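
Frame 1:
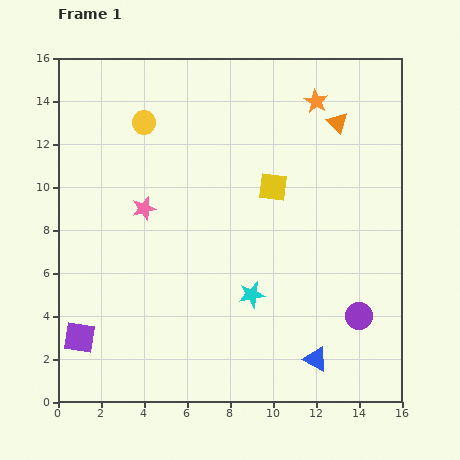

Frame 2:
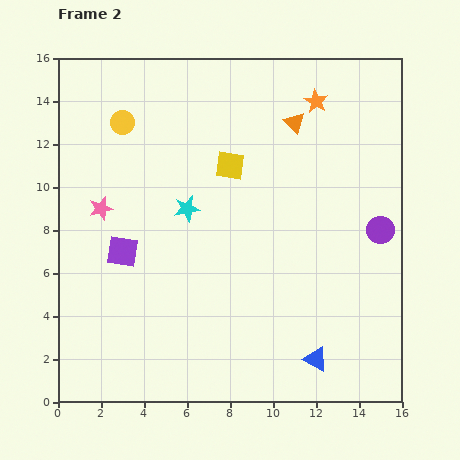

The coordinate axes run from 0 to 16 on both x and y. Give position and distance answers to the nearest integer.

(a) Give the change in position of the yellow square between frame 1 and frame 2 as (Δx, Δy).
(-2, 1)

The yellow square was at (10, 10) in frame 1 and (8, 11) in frame 2.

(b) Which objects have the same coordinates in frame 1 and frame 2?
the blue triangle, the orange star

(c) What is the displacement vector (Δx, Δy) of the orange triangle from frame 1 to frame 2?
(-2, 0)

The orange triangle was at (13, 13) in frame 1 and (11, 13) in frame 2.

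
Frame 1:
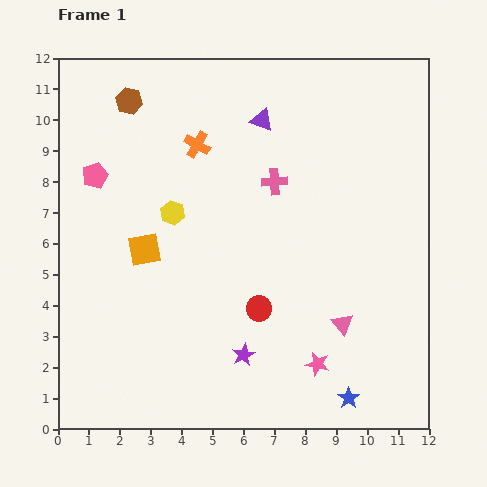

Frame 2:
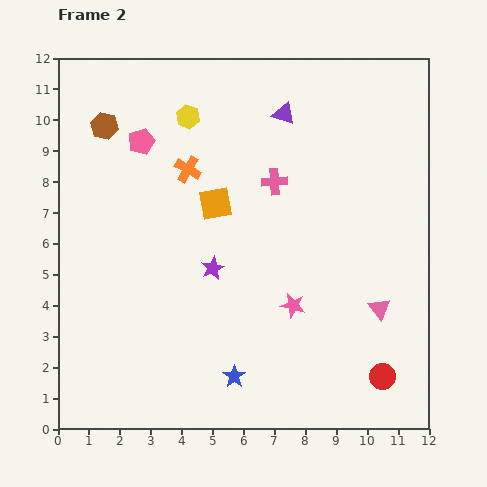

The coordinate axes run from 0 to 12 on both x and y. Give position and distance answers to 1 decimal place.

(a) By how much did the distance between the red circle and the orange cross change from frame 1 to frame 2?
+3.5

Distance in frame 1: 5.7. Distance in frame 2: 9.2.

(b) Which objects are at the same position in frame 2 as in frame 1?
the pink cross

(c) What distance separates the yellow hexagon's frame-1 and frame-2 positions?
3.1

The yellow hexagon moved from (3.7, 7.0) to (4.2, 10.1), a distance of √(0.5² + 3.1²) ≈ 3.1.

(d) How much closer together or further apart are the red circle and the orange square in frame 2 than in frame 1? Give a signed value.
+3.6

Distance in frame 1: 4.2. Distance in frame 2: 7.8.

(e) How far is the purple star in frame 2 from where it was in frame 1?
3.0

The purple star moved from (6.0, 2.4) to (5.0, 5.2), a distance of √(1.0² + 2.8²) ≈ 3.0.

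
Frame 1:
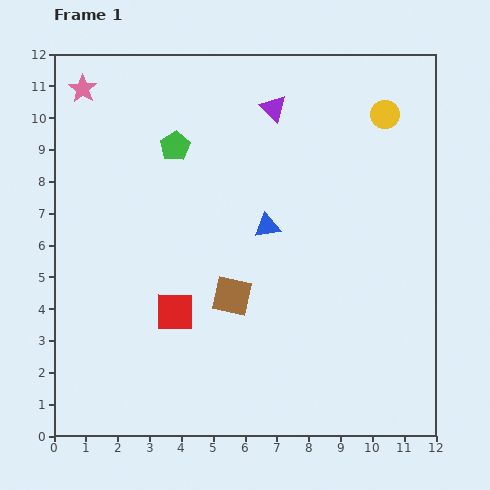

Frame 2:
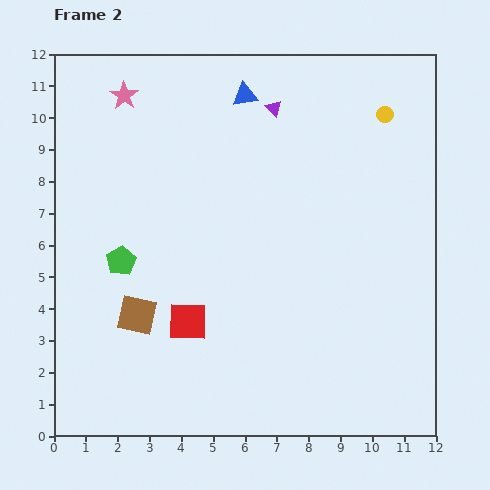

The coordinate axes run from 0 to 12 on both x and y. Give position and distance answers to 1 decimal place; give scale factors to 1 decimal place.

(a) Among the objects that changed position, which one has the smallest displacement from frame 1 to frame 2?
the red square

(moved 0.5)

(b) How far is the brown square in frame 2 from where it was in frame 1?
3.1

The brown square moved from (5.6, 4.4) to (2.6, 3.8), a distance of √(3.0² + 0.6²) ≈ 3.1.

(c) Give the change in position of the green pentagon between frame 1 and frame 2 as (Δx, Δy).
(-1.7, -3.6)

The green pentagon was at (3.8, 9.1) in frame 1 and (2.1, 5.5) in frame 2.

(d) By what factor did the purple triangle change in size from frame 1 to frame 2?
0.6×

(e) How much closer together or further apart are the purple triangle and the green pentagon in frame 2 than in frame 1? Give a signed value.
+3.5

Distance in frame 1: 3.3. Distance in frame 2: 6.8.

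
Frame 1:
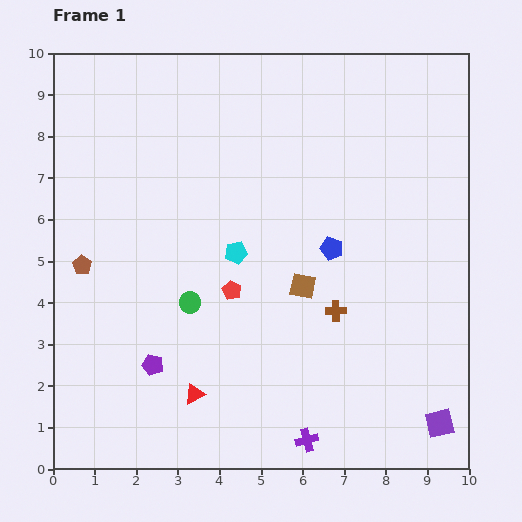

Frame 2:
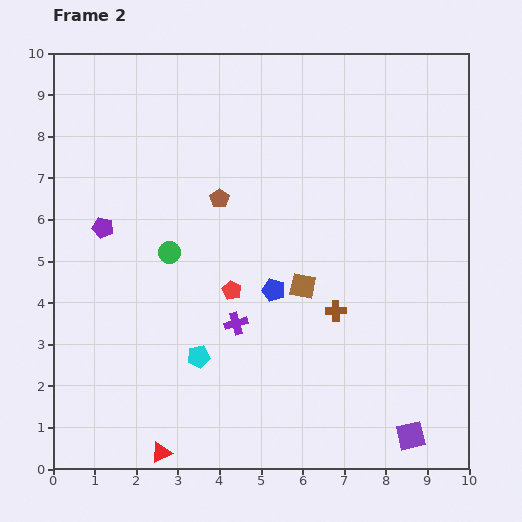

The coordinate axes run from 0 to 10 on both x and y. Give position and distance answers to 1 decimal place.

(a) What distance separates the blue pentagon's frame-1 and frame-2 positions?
1.7

The blue pentagon moved from (6.7, 5.3) to (5.3, 4.3), a distance of √(1.4² + 1.0²) ≈ 1.7.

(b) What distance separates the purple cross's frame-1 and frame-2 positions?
3.3

The purple cross moved from (6.1, 0.7) to (4.4, 3.5), a distance of √(1.7² + 2.8²) ≈ 3.3.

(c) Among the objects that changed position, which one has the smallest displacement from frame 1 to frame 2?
the purple square

(moved 0.8)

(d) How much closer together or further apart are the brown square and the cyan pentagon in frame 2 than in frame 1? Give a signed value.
+1.2

Distance in frame 1: 1.8. Distance in frame 2: 3.0.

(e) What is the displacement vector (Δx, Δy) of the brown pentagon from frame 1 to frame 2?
(3.3, 1.6)

The brown pentagon was at (0.7, 4.9) in frame 1 and (4.0, 6.5) in frame 2.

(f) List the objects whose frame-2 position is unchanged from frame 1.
the red pentagon, the brown square, the brown cross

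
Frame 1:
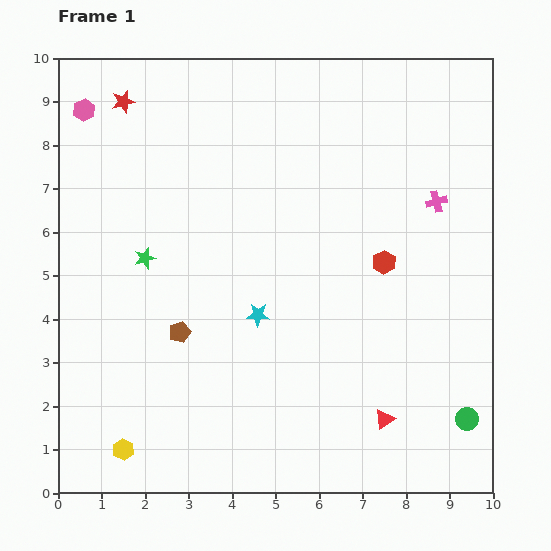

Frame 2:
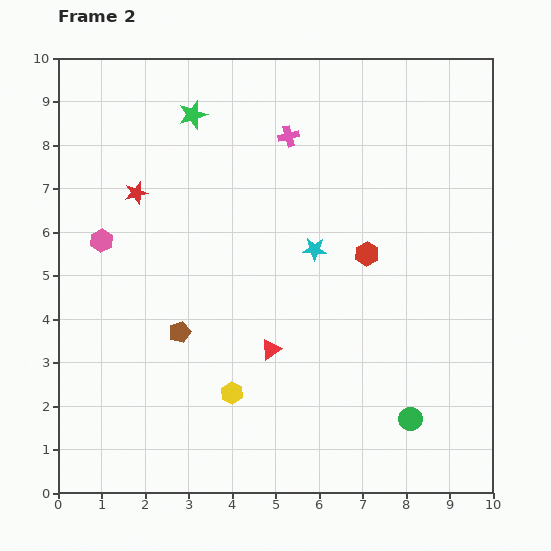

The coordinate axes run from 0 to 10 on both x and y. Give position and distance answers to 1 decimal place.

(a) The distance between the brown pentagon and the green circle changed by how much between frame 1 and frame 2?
-1.2

Distance in frame 1: 6.9. Distance in frame 2: 5.7.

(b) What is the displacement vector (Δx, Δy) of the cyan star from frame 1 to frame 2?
(1.3, 1.5)

The cyan star was at (4.6, 4.1) in frame 1 and (5.9, 5.6) in frame 2.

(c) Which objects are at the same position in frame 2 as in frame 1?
the brown pentagon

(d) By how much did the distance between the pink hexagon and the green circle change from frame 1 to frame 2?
-3.1

Distance in frame 1: 11.3. Distance in frame 2: 8.2.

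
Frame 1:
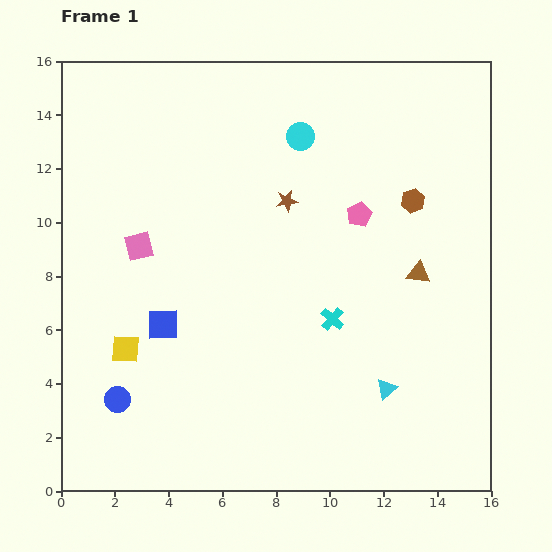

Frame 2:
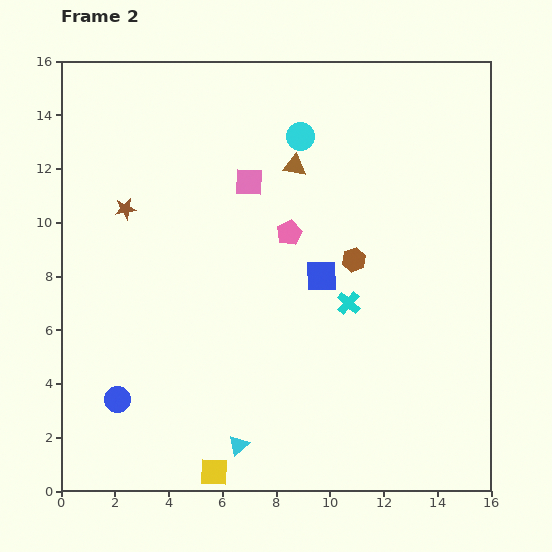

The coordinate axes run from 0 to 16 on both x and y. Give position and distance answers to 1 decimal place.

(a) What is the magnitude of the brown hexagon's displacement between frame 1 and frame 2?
3.1

The brown hexagon moved from (13.1, 10.8) to (10.9, 8.6), a distance of √(2.2² + 2.2²) ≈ 3.1.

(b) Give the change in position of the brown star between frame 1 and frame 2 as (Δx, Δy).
(-6.0, -0.3)

The brown star was at (8.4, 10.8) in frame 1 and (2.4, 10.5) in frame 2.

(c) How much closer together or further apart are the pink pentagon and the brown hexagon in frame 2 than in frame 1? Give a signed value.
+0.5

Distance in frame 1: 2.1. Distance in frame 2: 2.6.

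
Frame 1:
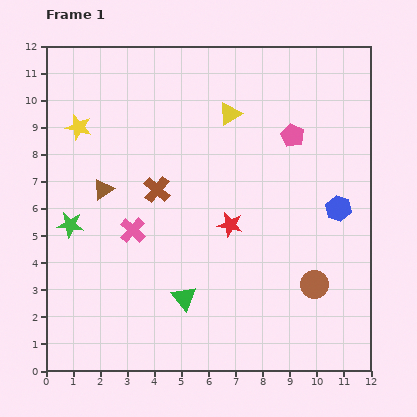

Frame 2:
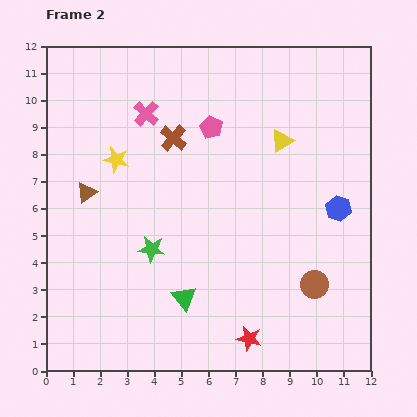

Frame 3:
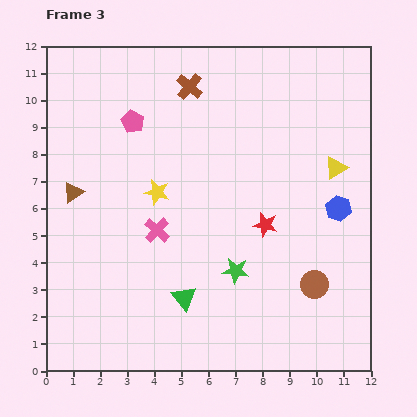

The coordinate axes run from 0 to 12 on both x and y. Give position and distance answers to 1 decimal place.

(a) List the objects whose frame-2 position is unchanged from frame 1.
the blue hexagon, the green triangle, the brown circle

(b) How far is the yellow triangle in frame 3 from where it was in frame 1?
4.4

The yellow triangle moved from (6.8, 9.5) to (10.7, 7.5), a distance of √(3.9² + 2.0²) ≈ 4.4.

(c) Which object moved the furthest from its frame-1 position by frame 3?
the green star

(moved 6.3; next 5.9)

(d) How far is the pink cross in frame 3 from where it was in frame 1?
0.9

The pink cross moved from (3.2, 5.2) to (4.1, 5.2), a distance of √(0.9² + 0.0²) ≈ 0.9.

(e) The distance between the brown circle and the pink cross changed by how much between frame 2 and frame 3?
-2.7

Distance in frame 2: 8.8. Distance in frame 3: 6.1.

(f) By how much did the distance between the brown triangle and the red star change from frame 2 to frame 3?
-0.9

Distance in frame 2: 8.1. Distance in frame 3: 7.2.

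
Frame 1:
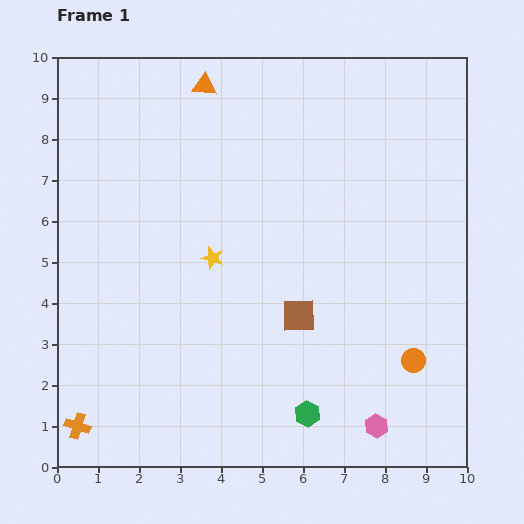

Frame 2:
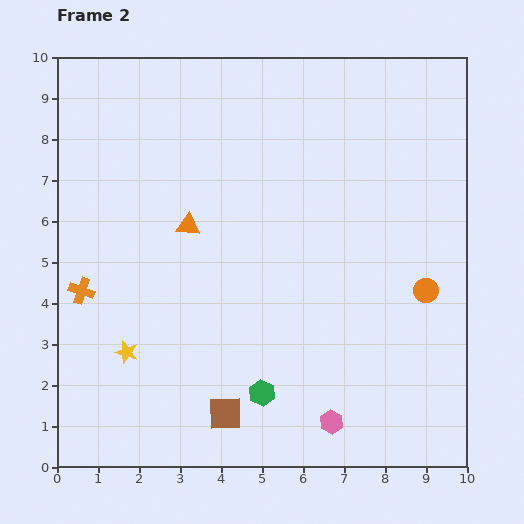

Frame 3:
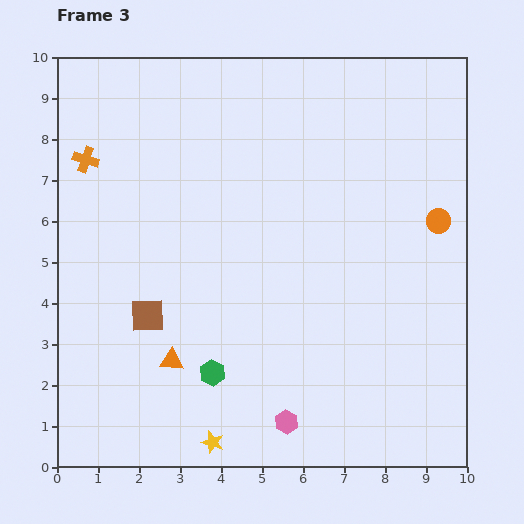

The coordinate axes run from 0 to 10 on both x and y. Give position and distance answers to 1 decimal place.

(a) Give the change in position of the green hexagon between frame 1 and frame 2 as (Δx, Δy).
(-1.1, 0.5)

The green hexagon was at (6.1, 1.3) in frame 1 and (5.0, 1.8) in frame 2.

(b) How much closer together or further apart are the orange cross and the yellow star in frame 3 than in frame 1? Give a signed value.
+2.3

Distance in frame 1: 5.3. Distance in frame 3: 7.6.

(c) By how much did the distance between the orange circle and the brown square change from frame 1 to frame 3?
+4.5

Distance in frame 1: 3.0. Distance in frame 3: 7.5.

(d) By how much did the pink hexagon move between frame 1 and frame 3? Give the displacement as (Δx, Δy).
(-2.2, 0.1)

The pink hexagon was at (7.8, 1.0) in frame 1 and (5.6, 1.1) in frame 3.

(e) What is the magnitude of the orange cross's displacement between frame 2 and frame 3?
3.2

The orange cross moved from (0.6, 4.3) to (0.7, 7.5), a distance of √(0.1² + 3.2²) ≈ 3.2.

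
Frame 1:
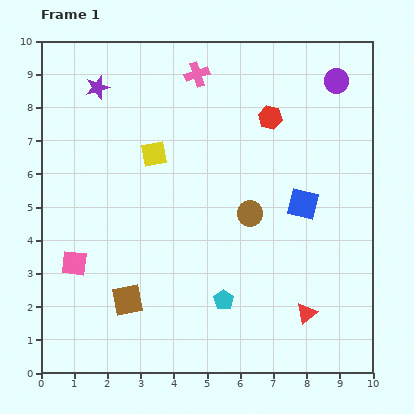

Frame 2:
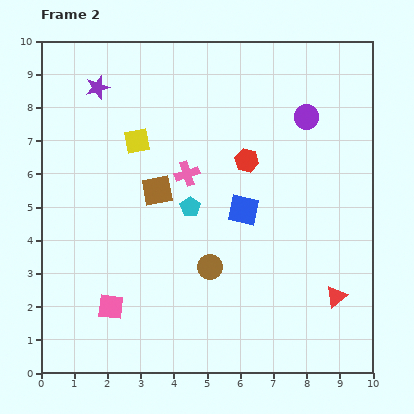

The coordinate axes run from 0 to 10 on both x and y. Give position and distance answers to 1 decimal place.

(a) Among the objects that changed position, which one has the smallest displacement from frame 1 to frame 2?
the yellow square

(moved 0.6)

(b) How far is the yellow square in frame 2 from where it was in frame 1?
0.6

The yellow square moved from (3.4, 6.6) to (2.9, 7.0), a distance of √(0.5² + 0.4²) ≈ 0.6.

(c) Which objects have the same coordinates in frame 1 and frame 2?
the purple star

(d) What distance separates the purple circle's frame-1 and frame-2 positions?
1.4

The purple circle moved from (8.9, 8.8) to (8.0, 7.7), a distance of √(0.9² + 1.1²) ≈ 1.4.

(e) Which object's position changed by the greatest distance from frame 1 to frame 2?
the brown square

(moved 3.4; next 3.0)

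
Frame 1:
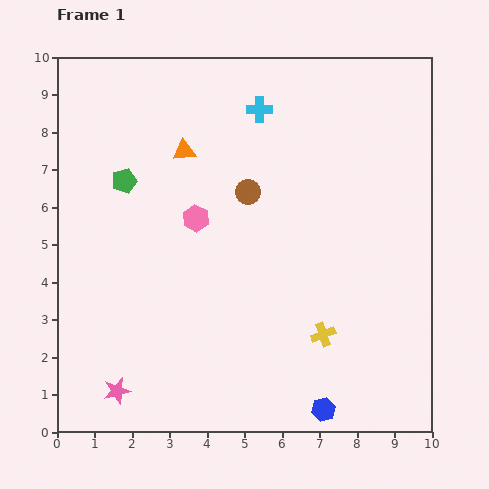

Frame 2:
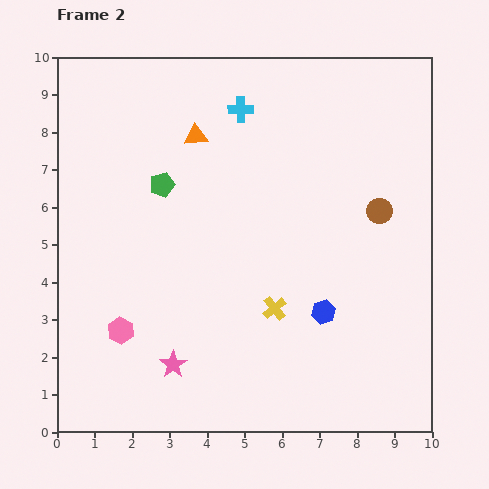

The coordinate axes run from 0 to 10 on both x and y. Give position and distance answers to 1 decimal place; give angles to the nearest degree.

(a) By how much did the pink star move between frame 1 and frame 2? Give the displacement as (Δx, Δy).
(1.5, 0.7)

The pink star was at (1.6, 1.1) in frame 1 and (3.1, 1.8) in frame 2.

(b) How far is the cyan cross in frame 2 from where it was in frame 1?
0.5

The cyan cross moved from (5.4, 8.6) to (4.9, 8.6), a distance of √(0.5² + 0.0²) ≈ 0.5.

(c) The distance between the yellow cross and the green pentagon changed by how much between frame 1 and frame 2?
-2.2

Distance in frame 1: 6.7. Distance in frame 2: 4.5.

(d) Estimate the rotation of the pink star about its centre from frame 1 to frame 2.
22° counter-clockwise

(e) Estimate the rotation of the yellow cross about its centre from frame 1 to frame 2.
20° counter-clockwise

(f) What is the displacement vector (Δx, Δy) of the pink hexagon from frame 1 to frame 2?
(-2.0, -3.0)

The pink hexagon was at (3.7, 5.7) in frame 1 and (1.7, 2.7) in frame 2.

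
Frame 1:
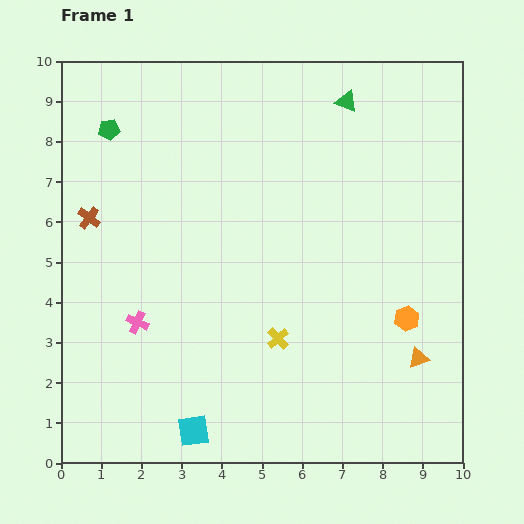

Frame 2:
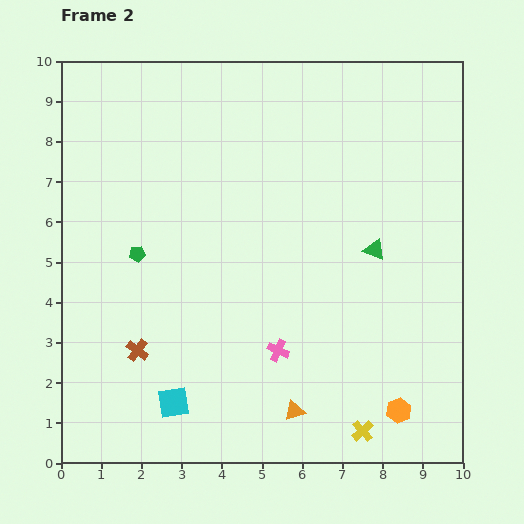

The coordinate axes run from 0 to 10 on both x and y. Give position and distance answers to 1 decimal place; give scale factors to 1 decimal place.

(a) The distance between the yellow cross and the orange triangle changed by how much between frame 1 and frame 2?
-1.7

Distance in frame 1: 3.5. Distance in frame 2: 1.8.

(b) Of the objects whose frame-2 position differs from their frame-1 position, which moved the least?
the cyan square

(moved 0.9)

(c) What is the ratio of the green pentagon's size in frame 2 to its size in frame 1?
0.7×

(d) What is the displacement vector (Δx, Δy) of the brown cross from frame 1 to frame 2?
(1.2, -3.3)

The brown cross was at (0.7, 6.1) in frame 1 and (1.9, 2.8) in frame 2.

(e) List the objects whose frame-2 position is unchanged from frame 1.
none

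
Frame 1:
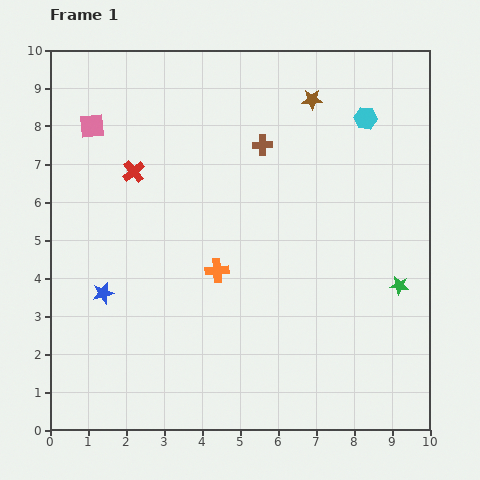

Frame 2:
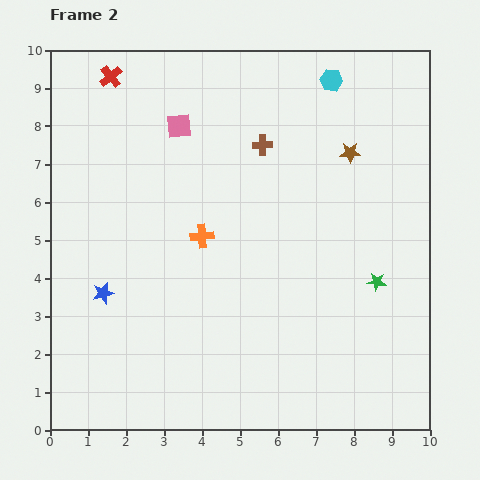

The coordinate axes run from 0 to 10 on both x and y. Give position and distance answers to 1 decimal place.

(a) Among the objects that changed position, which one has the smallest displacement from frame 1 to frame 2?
the green star

(moved 0.6)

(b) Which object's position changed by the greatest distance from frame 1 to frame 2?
the red cross

(moved 2.6; next 2.3)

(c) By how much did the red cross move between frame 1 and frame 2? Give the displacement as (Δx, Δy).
(-0.6, 2.5)

The red cross was at (2.2, 6.8) in frame 1 and (1.6, 9.3) in frame 2.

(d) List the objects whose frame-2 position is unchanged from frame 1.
the blue star, the brown cross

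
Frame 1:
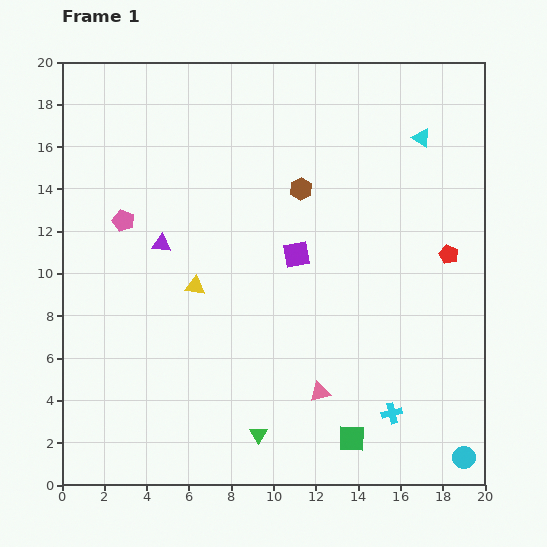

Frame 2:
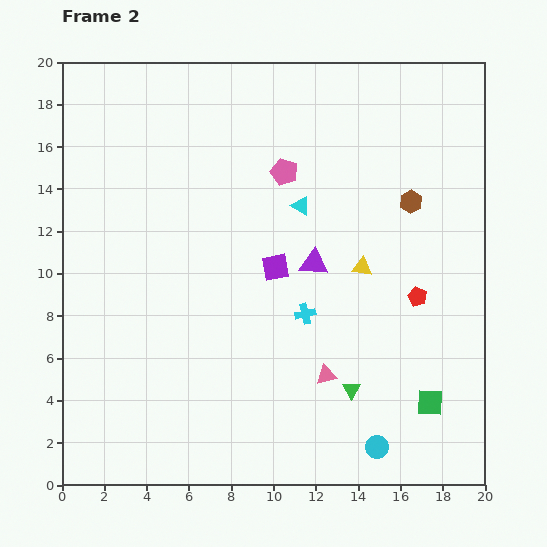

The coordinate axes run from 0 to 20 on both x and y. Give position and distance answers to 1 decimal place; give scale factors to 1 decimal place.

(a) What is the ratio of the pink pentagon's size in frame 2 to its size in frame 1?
1.3×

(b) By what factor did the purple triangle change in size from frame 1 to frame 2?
1.5×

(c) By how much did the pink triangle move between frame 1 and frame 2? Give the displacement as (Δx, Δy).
(0.3, 0.8)

The pink triangle was at (12.2, 4.4) in frame 1 and (12.5, 5.2) in frame 2.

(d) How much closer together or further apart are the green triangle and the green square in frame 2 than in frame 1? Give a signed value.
-0.7

Distance in frame 1: 4.4. Distance in frame 2: 3.7.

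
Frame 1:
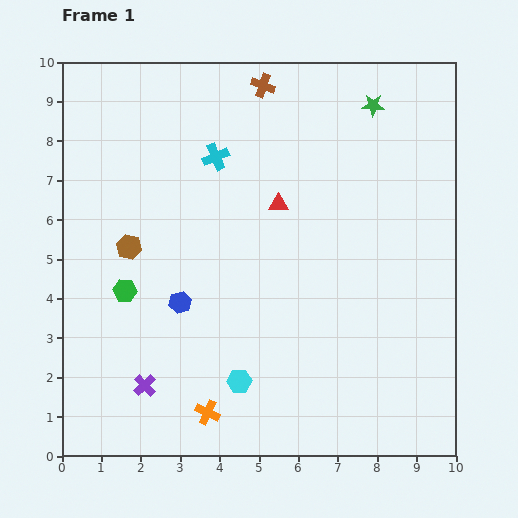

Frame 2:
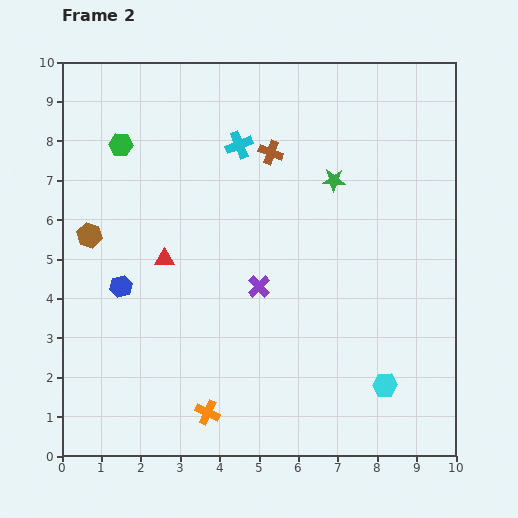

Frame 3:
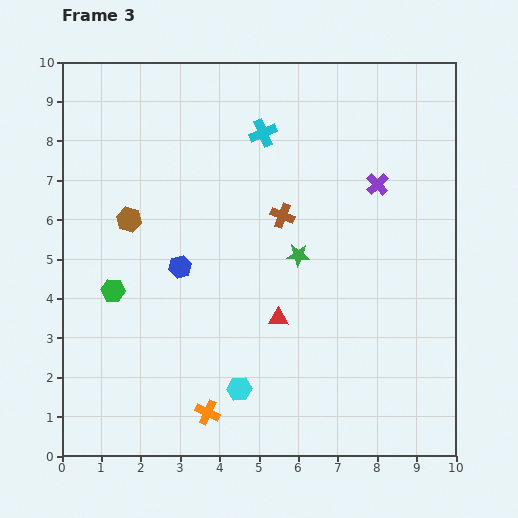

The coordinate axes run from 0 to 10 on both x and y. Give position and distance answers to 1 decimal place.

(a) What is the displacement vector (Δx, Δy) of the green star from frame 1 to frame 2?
(-1.0, -1.9)

The green star was at (7.9, 8.9) in frame 1 and (6.9, 7.0) in frame 2.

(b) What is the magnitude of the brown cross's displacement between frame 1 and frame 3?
3.3

The brown cross moved from (5.1, 9.4) to (5.6, 6.1), a distance of √(0.5² + 3.3²) ≈ 3.3.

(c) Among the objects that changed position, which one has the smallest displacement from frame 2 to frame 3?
the cyan cross

(moved 0.7)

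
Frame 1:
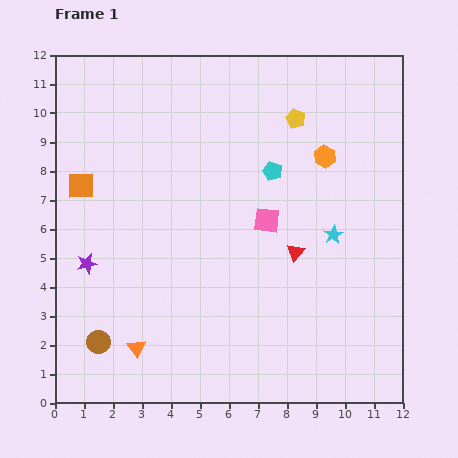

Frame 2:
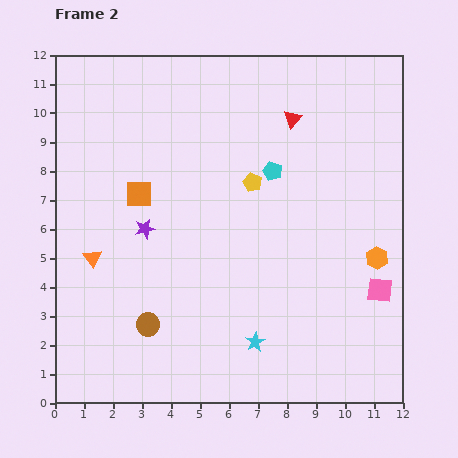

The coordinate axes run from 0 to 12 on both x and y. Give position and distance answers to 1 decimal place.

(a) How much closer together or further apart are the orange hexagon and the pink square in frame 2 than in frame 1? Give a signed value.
-1.9

Distance in frame 1: 3.0. Distance in frame 2: 1.1.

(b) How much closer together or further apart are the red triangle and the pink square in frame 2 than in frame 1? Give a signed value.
+5.1

Distance in frame 1: 1.5. Distance in frame 2: 6.6.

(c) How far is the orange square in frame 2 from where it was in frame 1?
2.0

The orange square moved from (0.9, 7.5) to (2.9, 7.2), a distance of √(2.0² + 0.3²) ≈ 2.0.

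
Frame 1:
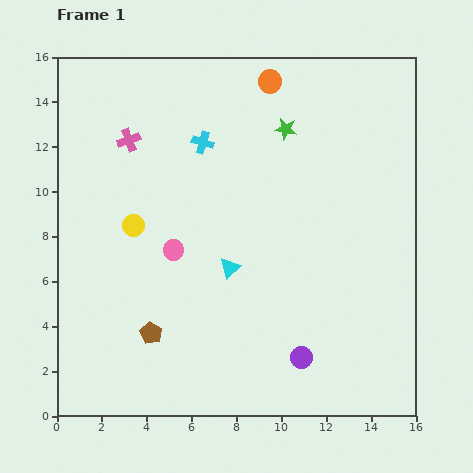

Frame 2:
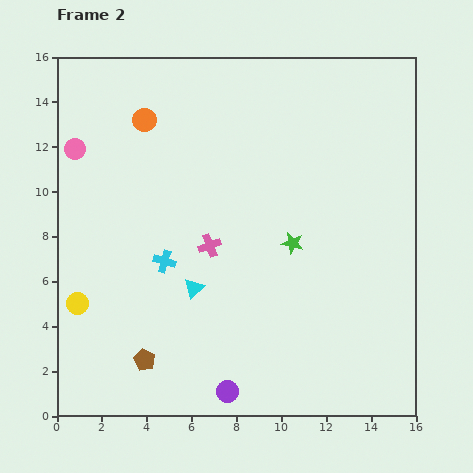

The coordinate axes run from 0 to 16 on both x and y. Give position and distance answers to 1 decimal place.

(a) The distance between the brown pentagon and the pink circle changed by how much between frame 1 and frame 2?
+6.1

Distance in frame 1: 3.8. Distance in frame 2: 9.9.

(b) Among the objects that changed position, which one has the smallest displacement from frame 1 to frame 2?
the brown pentagon

(moved 1.2)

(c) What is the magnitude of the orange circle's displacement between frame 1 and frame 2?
5.9

The orange circle moved from (9.5, 14.9) to (3.9, 13.2), a distance of √(5.6² + 1.7²) ≈ 5.9.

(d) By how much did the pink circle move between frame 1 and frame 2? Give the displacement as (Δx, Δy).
(-4.4, 4.5)

The pink circle was at (5.2, 7.4) in frame 1 and (0.8, 11.9) in frame 2.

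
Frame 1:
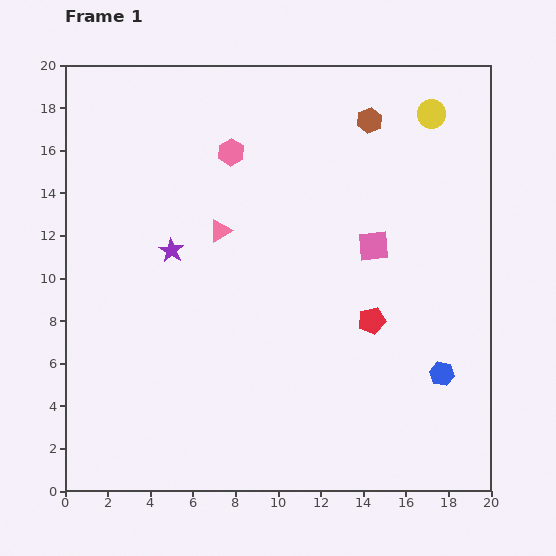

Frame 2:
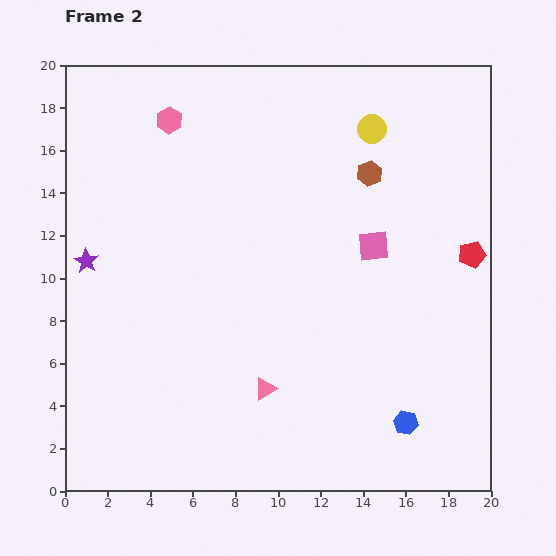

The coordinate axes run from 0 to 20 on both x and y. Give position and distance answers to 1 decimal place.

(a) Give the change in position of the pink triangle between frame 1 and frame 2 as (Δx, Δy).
(2.1, -7.4)

The pink triangle was at (7.3, 12.2) in frame 1 and (9.4, 4.8) in frame 2.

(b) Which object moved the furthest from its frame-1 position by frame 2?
the pink triangle

(moved 7.7; next 5.6)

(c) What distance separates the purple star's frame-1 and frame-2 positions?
4.0

The purple star moved from (5.0, 11.3) to (1.0, 10.8), a distance of √(4.0² + 0.5²) ≈ 4.0.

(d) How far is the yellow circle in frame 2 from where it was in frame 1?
2.9

The yellow circle moved from (17.2, 17.7) to (14.4, 17.0), a distance of √(2.8² + 0.7²) ≈ 2.9.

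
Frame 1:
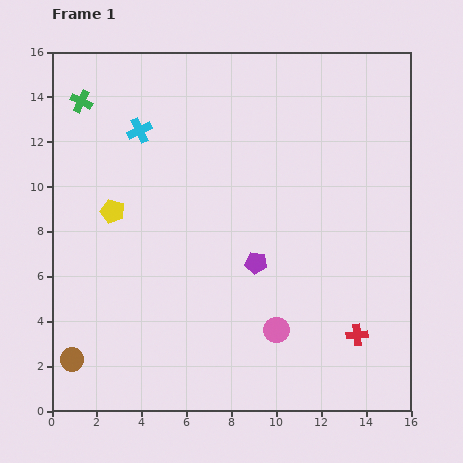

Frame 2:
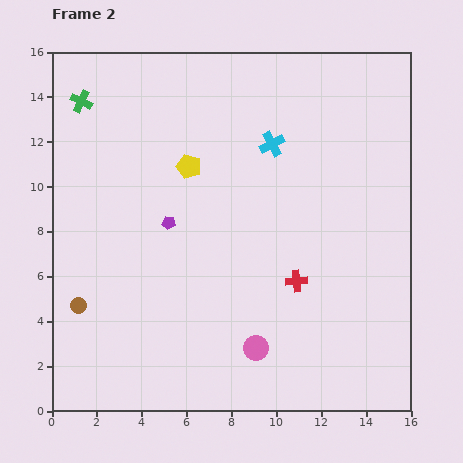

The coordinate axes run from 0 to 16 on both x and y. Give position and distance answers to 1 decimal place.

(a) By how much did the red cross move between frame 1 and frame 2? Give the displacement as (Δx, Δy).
(-2.7, 2.4)

The red cross was at (13.6, 3.4) in frame 1 and (10.9, 5.8) in frame 2.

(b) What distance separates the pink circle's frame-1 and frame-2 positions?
1.2

The pink circle moved from (10.0, 3.6) to (9.1, 2.8), a distance of √(0.9² + 0.8²) ≈ 1.2.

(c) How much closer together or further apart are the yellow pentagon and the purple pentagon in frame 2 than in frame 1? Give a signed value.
-4.1

Distance in frame 1: 6.8. Distance in frame 2: 2.7.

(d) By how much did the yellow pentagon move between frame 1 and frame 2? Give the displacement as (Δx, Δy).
(3.4, 2.0)

The yellow pentagon was at (2.7, 8.9) in frame 1 and (6.1, 10.9) in frame 2.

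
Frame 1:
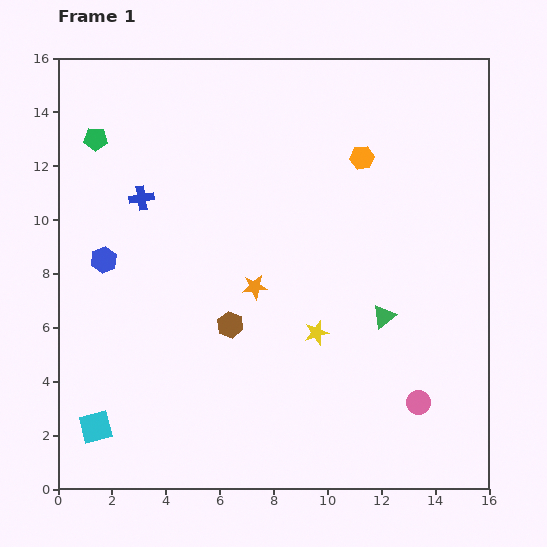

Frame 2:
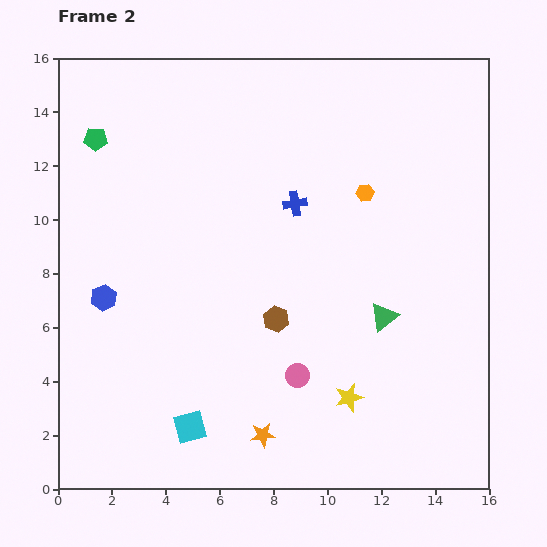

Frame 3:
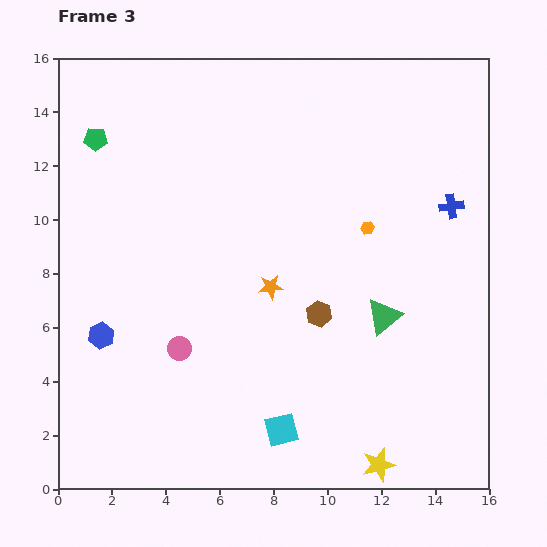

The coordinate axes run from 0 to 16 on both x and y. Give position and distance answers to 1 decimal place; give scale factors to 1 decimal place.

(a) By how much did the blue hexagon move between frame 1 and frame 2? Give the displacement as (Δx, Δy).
(0.0, -1.4)

The blue hexagon was at (1.7, 8.5) in frame 1 and (1.7, 7.1) in frame 2.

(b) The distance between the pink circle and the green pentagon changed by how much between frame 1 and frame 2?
-3.9

Distance in frame 1: 15.5. Distance in frame 2: 11.6.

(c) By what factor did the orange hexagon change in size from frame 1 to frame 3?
0.6×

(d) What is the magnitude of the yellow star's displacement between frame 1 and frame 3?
5.4

The yellow star moved from (9.6, 5.8) to (11.9, 0.9), a distance of √(2.3² + 4.9²) ≈ 5.4.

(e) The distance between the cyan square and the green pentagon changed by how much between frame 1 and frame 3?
+2.1

Distance in frame 1: 10.7. Distance in frame 3: 12.8.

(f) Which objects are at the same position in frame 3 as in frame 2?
the green pentagon, the green triangle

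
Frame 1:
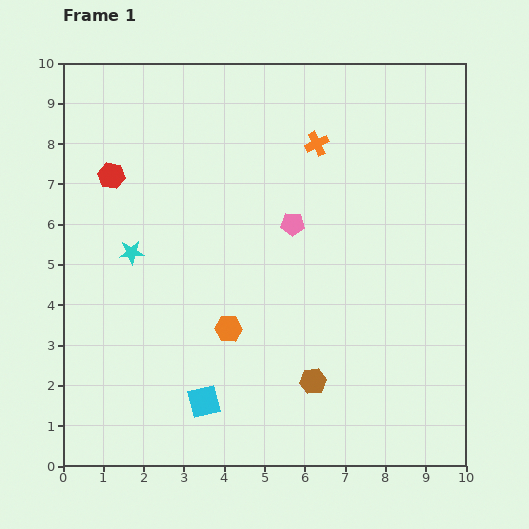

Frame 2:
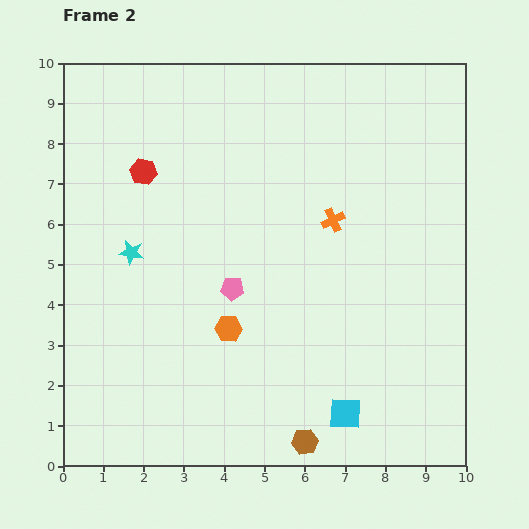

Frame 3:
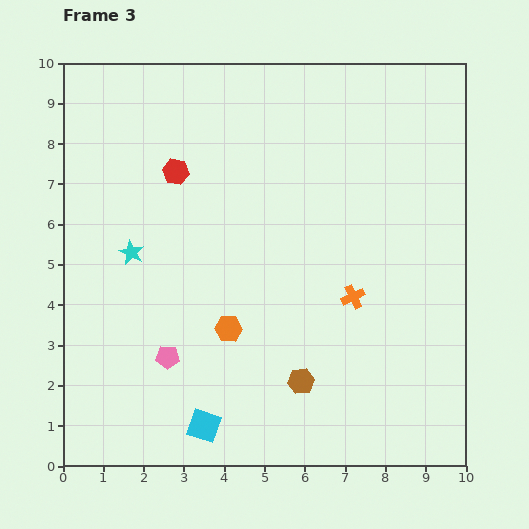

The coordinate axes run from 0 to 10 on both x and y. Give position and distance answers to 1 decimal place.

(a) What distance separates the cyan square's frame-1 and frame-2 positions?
3.5

The cyan square moved from (3.5, 1.6) to (7.0, 1.3), a distance of √(3.5² + 0.3²) ≈ 3.5.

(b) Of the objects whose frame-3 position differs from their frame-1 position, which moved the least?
the brown hexagon

(moved 0.3)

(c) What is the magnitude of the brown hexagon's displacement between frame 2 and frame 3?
1.5

The brown hexagon moved from (6.0, 0.6) to (5.9, 2.1), a distance of √(0.1² + 1.5²) ≈ 1.5.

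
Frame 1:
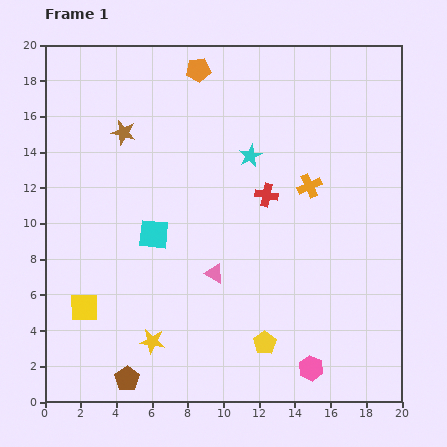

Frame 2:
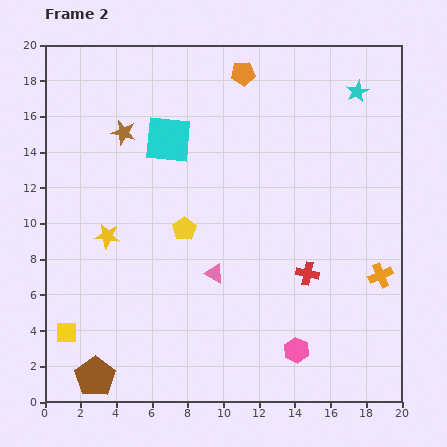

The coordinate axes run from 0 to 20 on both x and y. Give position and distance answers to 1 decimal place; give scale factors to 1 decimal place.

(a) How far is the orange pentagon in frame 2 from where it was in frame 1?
2.5

The orange pentagon moved from (8.6, 18.6) to (11.1, 18.4), a distance of √(2.5² + 0.2²) ≈ 2.5.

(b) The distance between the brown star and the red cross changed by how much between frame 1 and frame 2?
+4.3

Distance in frame 1: 8.7. Distance in frame 2: 13.0.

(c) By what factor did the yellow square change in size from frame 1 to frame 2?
0.8×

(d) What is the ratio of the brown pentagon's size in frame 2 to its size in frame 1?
1.6×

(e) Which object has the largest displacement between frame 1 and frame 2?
the yellow pentagon

(moved 7.8; next 7.0)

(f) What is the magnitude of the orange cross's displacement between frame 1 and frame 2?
6.4

The orange cross moved from (14.8, 12.1) to (18.8, 7.1), a distance of √(4.0² + 5.0²) ≈ 6.4.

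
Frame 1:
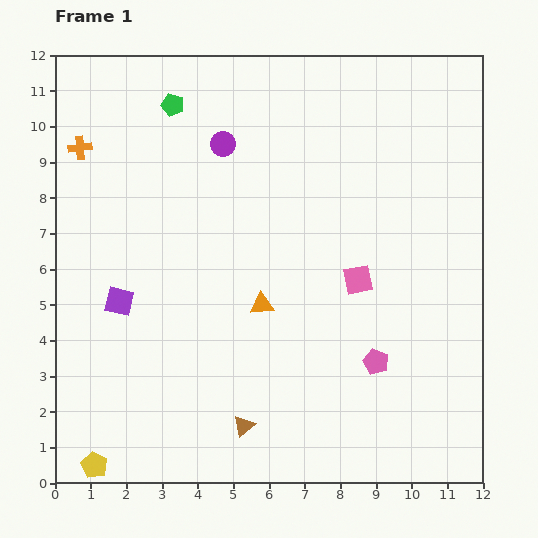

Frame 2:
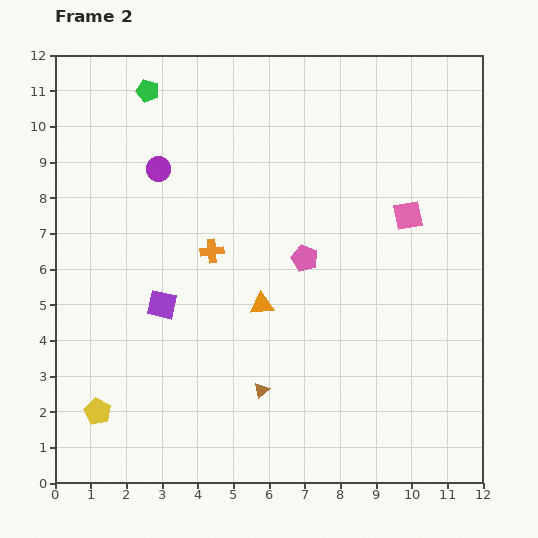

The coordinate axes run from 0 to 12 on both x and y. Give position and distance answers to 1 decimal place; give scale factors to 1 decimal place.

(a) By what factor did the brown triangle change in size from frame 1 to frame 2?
0.7×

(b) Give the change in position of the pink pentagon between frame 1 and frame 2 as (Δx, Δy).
(-2.0, 2.9)

The pink pentagon was at (9.0, 3.4) in frame 1 and (7.0, 6.3) in frame 2.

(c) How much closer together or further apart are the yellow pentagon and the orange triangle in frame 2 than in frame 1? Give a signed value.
-1.0

Distance in frame 1: 6.5. Distance in frame 2: 5.5.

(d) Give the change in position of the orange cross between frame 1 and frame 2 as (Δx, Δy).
(3.7, -2.9)

The orange cross was at (0.7, 9.4) in frame 1 and (4.4, 6.5) in frame 2.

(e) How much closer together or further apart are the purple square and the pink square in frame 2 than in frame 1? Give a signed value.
+0.6

Distance in frame 1: 6.7. Distance in frame 2: 7.3.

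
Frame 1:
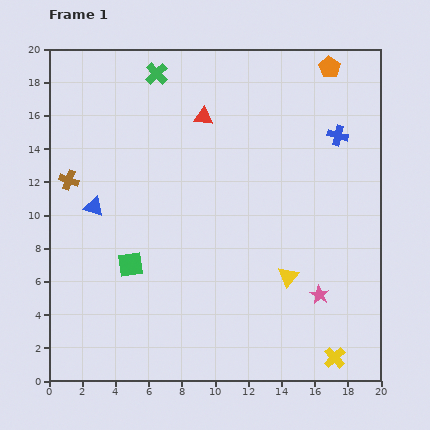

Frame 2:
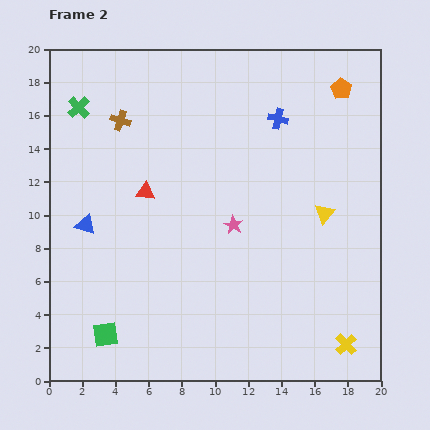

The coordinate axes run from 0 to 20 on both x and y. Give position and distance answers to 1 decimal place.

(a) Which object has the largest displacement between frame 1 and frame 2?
the pink star

(moved 6.7; next 5.7)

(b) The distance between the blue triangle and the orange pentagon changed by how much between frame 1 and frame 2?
+0.9

Distance in frame 1: 16.5. Distance in frame 2: 17.4.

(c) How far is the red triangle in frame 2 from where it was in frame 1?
5.7

The red triangle moved from (9.3, 15.9) to (5.8, 11.4), a distance of √(3.5² + 4.5²) ≈ 5.7.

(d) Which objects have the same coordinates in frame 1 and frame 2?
none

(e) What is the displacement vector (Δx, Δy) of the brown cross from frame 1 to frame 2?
(3.1, 3.6)

The brown cross was at (1.2, 12.1) in frame 1 and (4.3, 15.7) in frame 2.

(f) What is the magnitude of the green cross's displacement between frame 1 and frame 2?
5.1

The green cross moved from (6.5, 18.5) to (1.8, 16.5), a distance of √(4.7² + 2.0²) ≈ 5.1.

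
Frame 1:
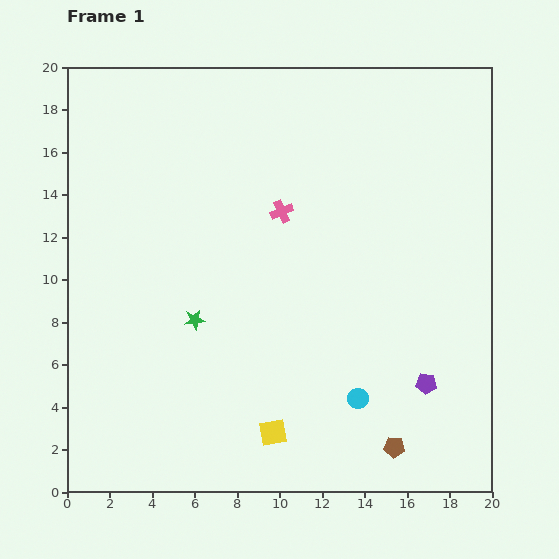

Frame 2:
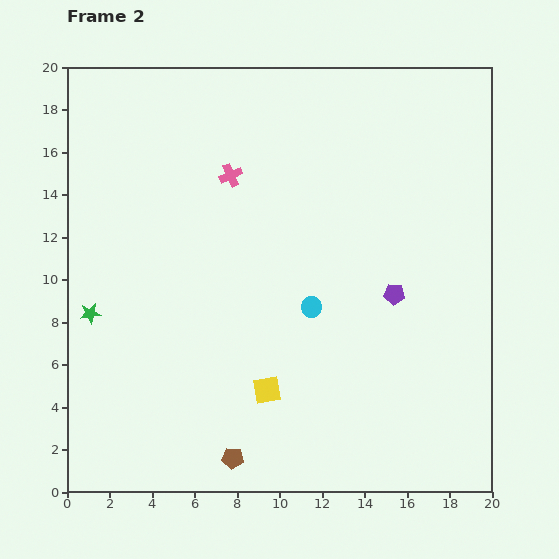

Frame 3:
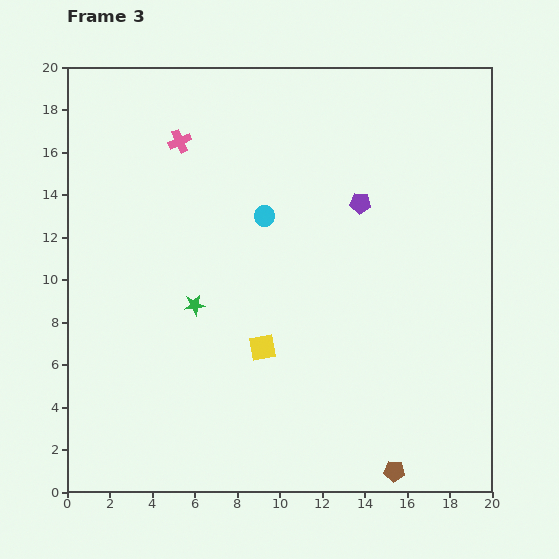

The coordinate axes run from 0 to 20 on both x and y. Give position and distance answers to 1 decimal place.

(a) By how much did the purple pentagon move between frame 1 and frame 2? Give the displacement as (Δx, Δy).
(-1.5, 4.2)

The purple pentagon was at (16.9, 5.1) in frame 1 and (15.4, 9.3) in frame 2.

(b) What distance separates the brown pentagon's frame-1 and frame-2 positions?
7.6

The brown pentagon moved from (15.4, 2.1) to (7.8, 1.6), a distance of √(7.6² + 0.5²) ≈ 7.6.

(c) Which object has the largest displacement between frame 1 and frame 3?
the cyan circle

(moved 9.7; next 9.0)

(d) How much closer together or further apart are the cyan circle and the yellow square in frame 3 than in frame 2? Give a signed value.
+1.8

Distance in frame 2: 4.4. Distance in frame 3: 6.2.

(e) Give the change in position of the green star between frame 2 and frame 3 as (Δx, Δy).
(4.9, 0.4)

The green star was at (1.1, 8.4) in frame 2 and (6.0, 8.8) in frame 3.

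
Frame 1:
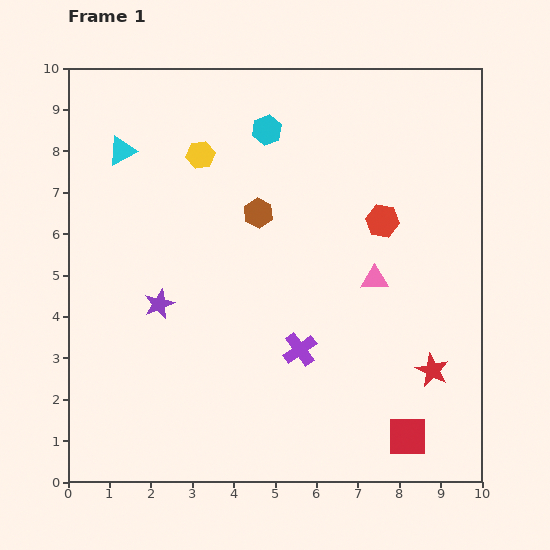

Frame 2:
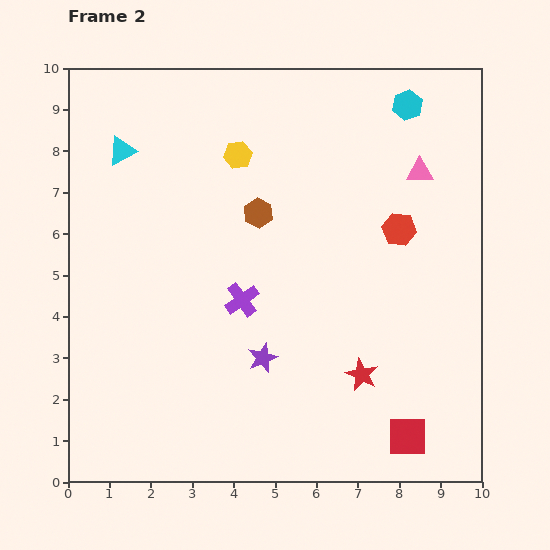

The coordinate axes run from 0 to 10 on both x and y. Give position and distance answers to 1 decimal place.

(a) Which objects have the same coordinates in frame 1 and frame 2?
the cyan triangle, the brown hexagon, the red square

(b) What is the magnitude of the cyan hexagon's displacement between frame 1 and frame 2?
3.5

The cyan hexagon moved from (4.8, 8.5) to (8.2, 9.1), a distance of √(3.4² + 0.6²) ≈ 3.5.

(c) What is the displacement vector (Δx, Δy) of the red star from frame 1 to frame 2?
(-1.7, -0.1)

The red star was at (8.8, 2.7) in frame 1 and (7.1, 2.6) in frame 2.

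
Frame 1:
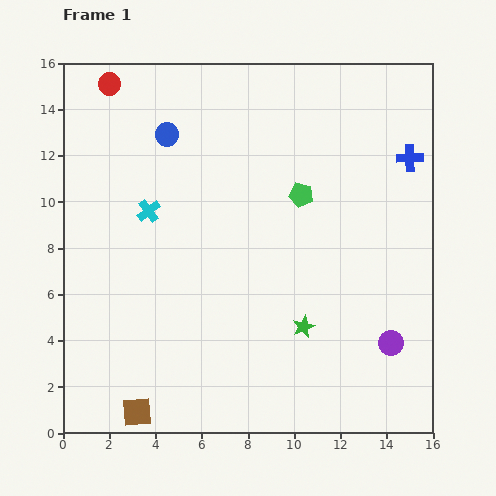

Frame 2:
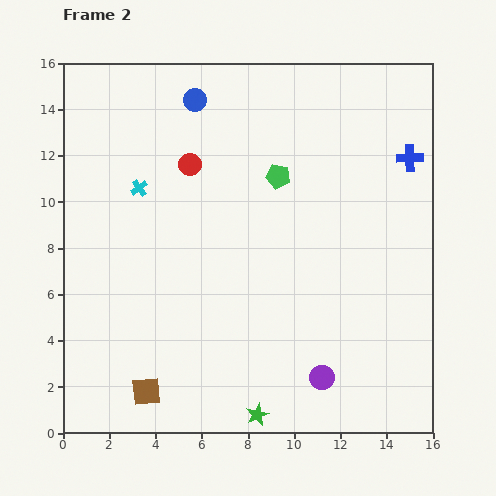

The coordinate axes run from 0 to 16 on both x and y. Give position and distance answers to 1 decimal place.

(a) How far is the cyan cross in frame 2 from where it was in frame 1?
1.1

The cyan cross moved from (3.7, 9.6) to (3.3, 10.6), a distance of √(0.4² + 1.0²) ≈ 1.1.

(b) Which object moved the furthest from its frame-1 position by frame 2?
the red circle

(moved 4.9; next 4.3)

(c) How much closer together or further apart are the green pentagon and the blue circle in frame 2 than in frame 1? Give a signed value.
-1.5

Distance in frame 1: 6.4. Distance in frame 2: 4.9.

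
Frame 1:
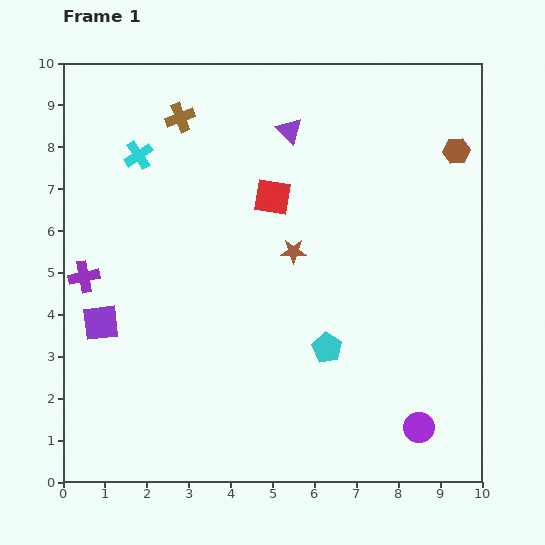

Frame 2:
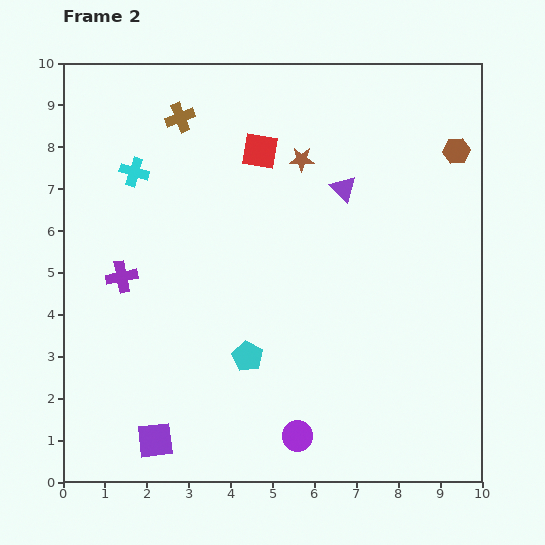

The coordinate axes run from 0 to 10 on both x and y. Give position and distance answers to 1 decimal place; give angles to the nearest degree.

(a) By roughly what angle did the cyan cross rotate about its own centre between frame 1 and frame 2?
40° counter-clockwise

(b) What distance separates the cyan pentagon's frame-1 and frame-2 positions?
1.9

The cyan pentagon moved from (6.3, 3.2) to (4.4, 3.0), a distance of √(1.9² + 0.2²) ≈ 1.9.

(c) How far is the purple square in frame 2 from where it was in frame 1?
3.1

The purple square moved from (0.9, 3.8) to (2.2, 1.0), a distance of √(1.3² + 2.8²) ≈ 3.1.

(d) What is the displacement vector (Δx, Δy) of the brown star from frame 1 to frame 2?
(0.2, 2.2)

The brown star was at (5.5, 5.5) in frame 1 and (5.7, 7.7) in frame 2.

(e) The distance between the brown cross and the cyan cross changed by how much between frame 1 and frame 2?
+0.4

Distance in frame 1: 1.3. Distance in frame 2: 1.7.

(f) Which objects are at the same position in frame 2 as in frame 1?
the brown cross, the brown hexagon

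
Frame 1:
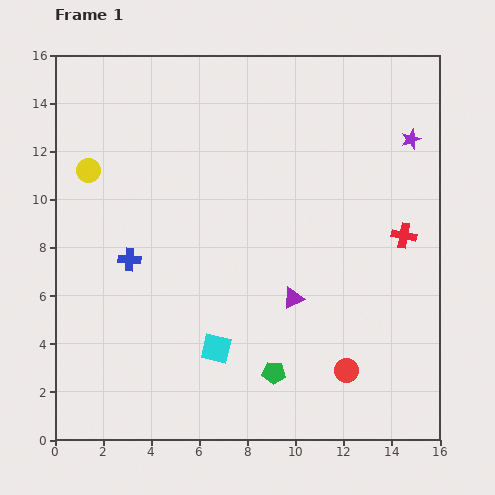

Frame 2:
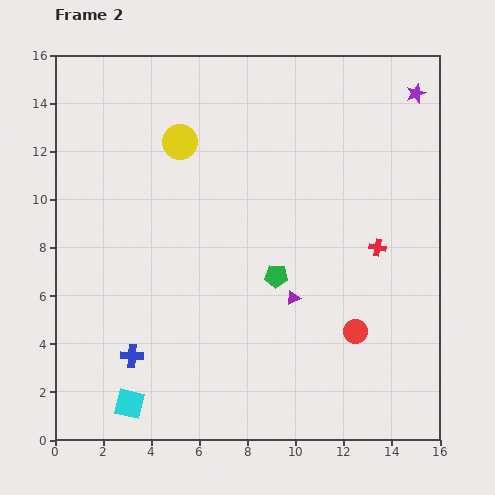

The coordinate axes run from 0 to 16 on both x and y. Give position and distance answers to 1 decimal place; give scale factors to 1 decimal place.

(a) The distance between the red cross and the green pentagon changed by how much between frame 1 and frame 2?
-3.5

Distance in frame 1: 7.9. Distance in frame 2: 4.4.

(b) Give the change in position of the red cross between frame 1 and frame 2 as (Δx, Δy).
(-1.1, -0.5)

The red cross was at (14.5, 8.5) in frame 1 and (13.4, 8.0) in frame 2.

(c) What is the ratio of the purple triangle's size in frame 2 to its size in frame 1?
0.6×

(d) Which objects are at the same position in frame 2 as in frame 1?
the purple triangle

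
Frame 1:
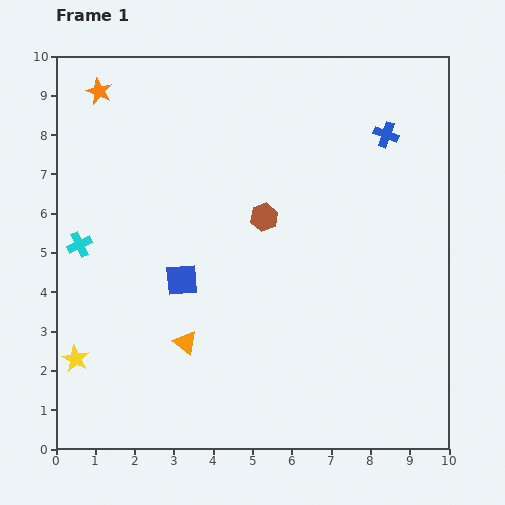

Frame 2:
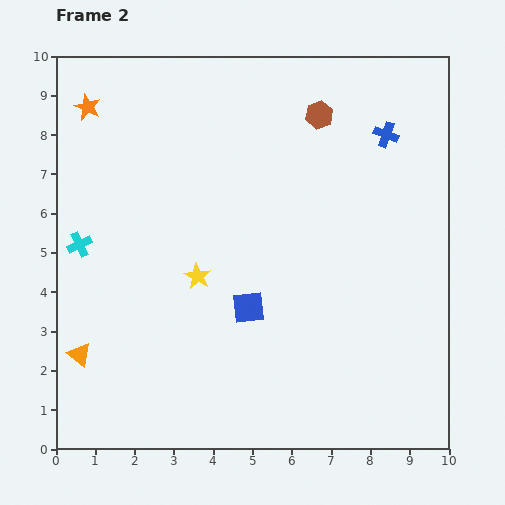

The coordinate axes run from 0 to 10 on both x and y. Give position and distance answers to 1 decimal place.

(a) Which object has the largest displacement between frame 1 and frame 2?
the yellow star

(moved 3.7; next 3.0)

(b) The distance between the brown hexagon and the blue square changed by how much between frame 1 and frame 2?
+2.6

Distance in frame 1: 2.6. Distance in frame 2: 5.2.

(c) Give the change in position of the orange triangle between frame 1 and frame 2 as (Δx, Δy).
(-2.7, -0.3)

The orange triangle was at (3.3, 2.7) in frame 1 and (0.6, 2.4) in frame 2.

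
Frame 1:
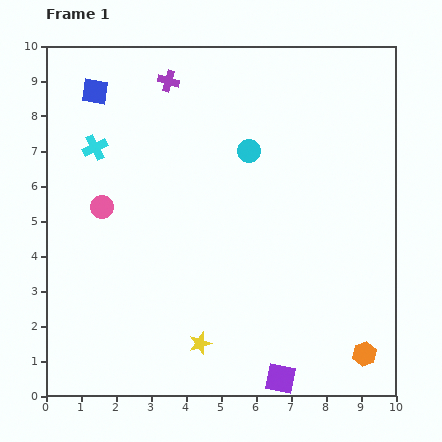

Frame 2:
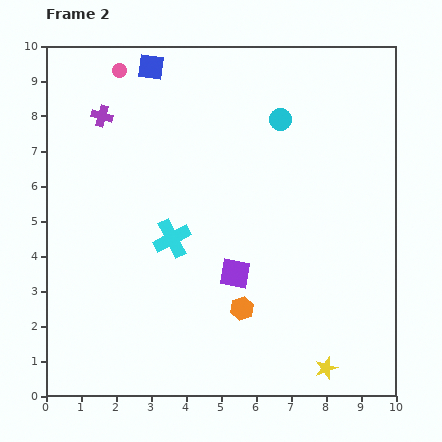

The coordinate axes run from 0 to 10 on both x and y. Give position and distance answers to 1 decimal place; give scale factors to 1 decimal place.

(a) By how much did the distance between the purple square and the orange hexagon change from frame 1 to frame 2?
-1.5

Distance in frame 1: 2.5. Distance in frame 2: 1.0.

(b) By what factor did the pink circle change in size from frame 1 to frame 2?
0.6×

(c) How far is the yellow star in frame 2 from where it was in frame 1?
3.7

The yellow star moved from (4.4, 1.5) to (8.0, 0.8), a distance of √(3.6² + 0.7²) ≈ 3.7.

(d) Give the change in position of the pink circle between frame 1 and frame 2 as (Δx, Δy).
(0.5, 3.9)

The pink circle was at (1.6, 5.4) in frame 1 and (2.1, 9.3) in frame 2.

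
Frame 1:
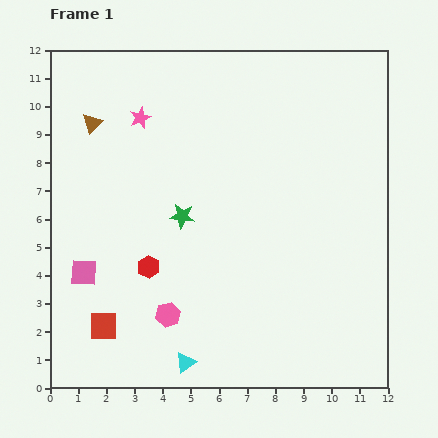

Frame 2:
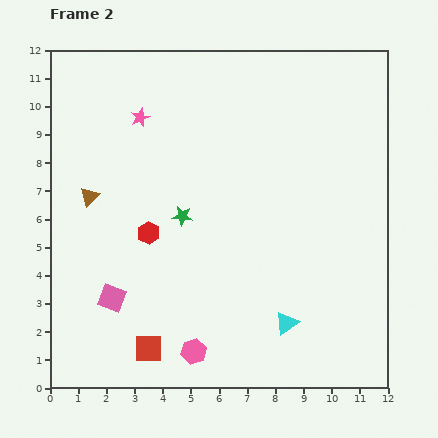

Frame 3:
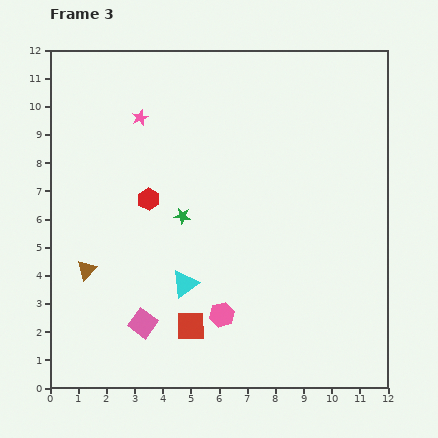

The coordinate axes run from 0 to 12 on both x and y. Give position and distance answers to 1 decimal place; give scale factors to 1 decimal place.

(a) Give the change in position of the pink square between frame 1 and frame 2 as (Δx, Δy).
(1.0, -0.9)

The pink square was at (1.2, 4.1) in frame 1 and (2.2, 3.2) in frame 2.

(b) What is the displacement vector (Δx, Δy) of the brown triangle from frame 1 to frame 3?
(-0.2, -5.2)

The brown triangle was at (1.5, 9.4) in frame 1 and (1.3, 4.2) in frame 3.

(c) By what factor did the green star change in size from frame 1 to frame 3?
0.6×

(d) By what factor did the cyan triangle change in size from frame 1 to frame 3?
1.3×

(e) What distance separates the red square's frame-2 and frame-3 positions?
1.7

The red square moved from (3.5, 1.4) to (5.0, 2.2), a distance of √(1.5² + 0.8²) ≈ 1.7.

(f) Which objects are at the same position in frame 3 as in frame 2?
the green star, the pink star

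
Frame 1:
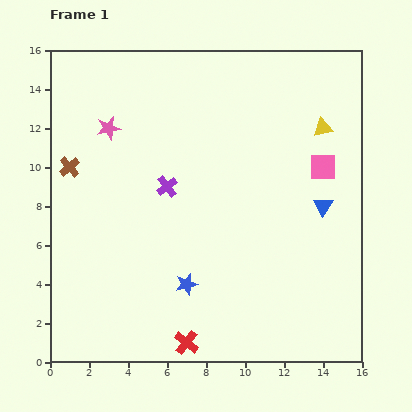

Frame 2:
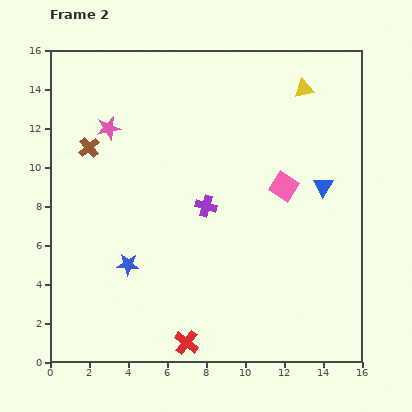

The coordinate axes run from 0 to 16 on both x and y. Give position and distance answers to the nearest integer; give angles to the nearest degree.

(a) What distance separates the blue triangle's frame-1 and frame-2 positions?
1

The blue triangle moved from (14, 8) to (14, 9), a distance of √(0² + 1²) ≈ 1.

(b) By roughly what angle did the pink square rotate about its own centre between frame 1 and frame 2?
35° clockwise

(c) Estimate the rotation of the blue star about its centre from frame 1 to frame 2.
16° clockwise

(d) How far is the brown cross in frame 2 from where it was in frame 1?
1

The brown cross moved from (1, 10) to (2, 11), a distance of √(1² + 1²) ≈ 1.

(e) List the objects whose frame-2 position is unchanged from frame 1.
the red cross, the pink star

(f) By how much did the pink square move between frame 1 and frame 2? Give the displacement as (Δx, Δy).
(-2, -1)

The pink square was at (14, 10) in frame 1 and (12, 9) in frame 2.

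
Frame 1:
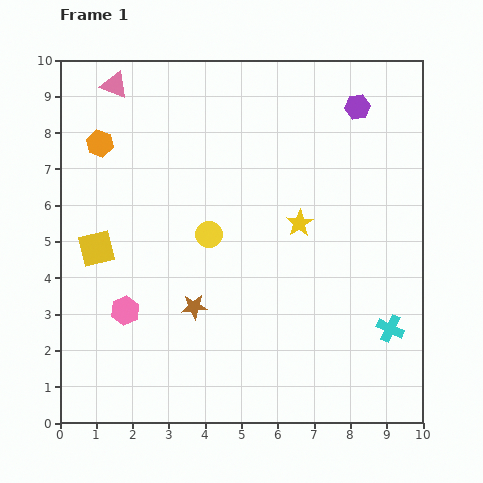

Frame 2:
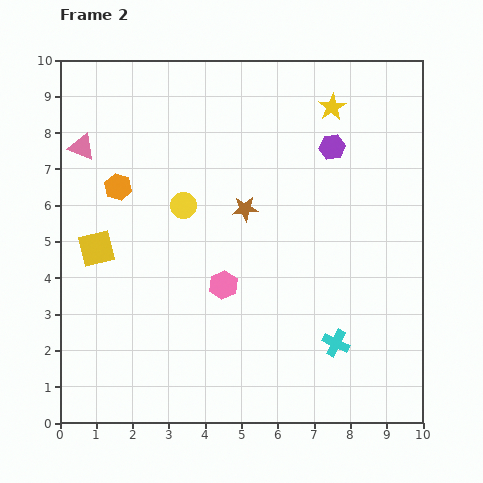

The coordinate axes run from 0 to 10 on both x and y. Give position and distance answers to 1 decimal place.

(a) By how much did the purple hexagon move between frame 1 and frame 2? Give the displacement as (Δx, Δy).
(-0.7, -1.1)

The purple hexagon was at (8.2, 8.7) in frame 1 and (7.5, 7.6) in frame 2.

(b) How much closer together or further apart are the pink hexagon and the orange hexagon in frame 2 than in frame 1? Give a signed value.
-0.7

Distance in frame 1: 4.7. Distance in frame 2: 4.0.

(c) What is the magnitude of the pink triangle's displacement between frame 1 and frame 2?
1.9

The pink triangle moved from (1.5, 9.3) to (0.6, 7.6), a distance of √(0.9² + 1.7²) ≈ 1.9.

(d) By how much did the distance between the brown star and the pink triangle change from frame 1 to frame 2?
-1.7

Distance in frame 1: 6.5. Distance in frame 2: 4.8.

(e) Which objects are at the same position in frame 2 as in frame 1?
the yellow square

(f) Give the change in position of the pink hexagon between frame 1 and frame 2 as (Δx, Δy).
(2.7, 0.7)

The pink hexagon was at (1.8, 3.1) in frame 1 and (4.5, 3.8) in frame 2.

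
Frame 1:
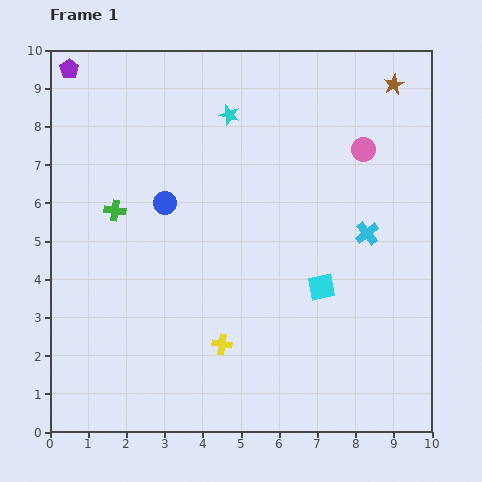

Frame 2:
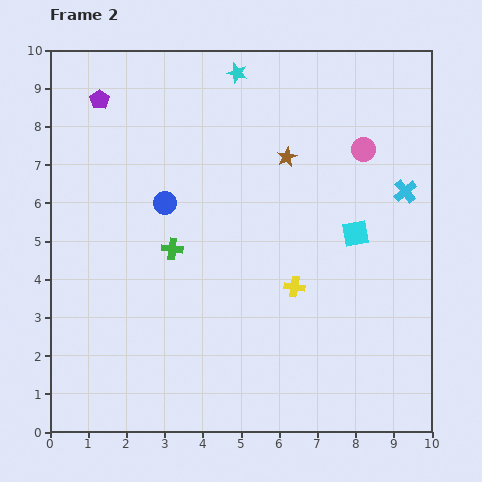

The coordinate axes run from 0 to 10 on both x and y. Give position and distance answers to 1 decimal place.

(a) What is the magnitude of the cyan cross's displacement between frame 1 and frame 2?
1.5

The cyan cross moved from (8.3, 5.2) to (9.3, 6.3), a distance of √(1.0² + 1.1²) ≈ 1.5.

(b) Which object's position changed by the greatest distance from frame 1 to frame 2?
the brown star

(moved 3.4; next 2.4)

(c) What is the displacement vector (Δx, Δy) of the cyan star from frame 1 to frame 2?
(0.2, 1.1)

The cyan star was at (4.7, 8.3) in frame 1 and (4.9, 9.4) in frame 2.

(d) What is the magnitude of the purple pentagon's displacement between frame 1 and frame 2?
1.1

The purple pentagon moved from (0.5, 9.5) to (1.3, 8.7), a distance of √(0.8² + 0.8²) ≈ 1.1.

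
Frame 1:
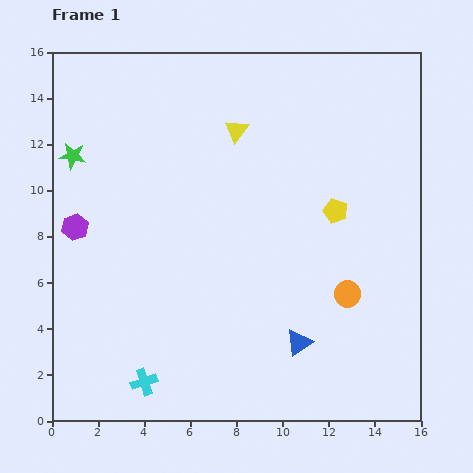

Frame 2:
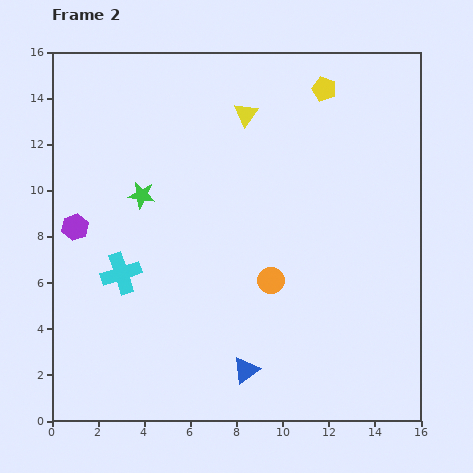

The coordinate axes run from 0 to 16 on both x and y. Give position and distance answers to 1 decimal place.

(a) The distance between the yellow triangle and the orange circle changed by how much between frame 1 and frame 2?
-1.3

Distance in frame 1: 8.6. Distance in frame 2: 7.3.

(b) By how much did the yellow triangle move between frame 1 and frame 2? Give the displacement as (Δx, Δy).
(0.4, 0.7)

The yellow triangle was at (8.0, 12.6) in frame 1 and (8.4, 13.3) in frame 2.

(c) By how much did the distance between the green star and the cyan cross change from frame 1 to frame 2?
-6.8

Distance in frame 1: 10.3. Distance in frame 2: 3.5.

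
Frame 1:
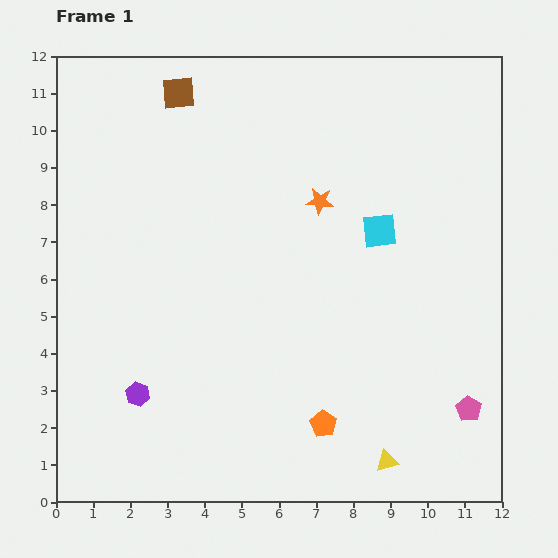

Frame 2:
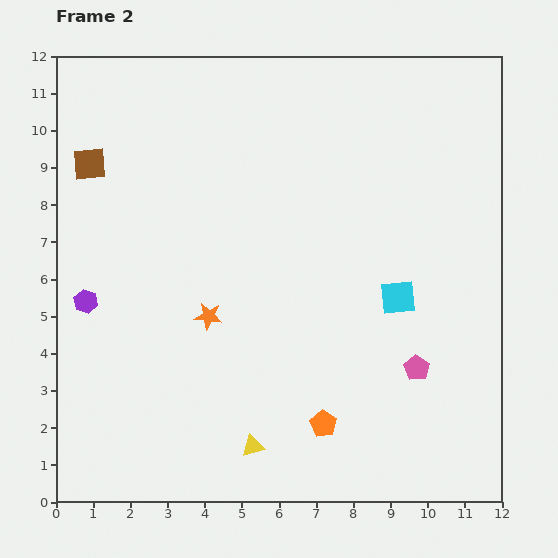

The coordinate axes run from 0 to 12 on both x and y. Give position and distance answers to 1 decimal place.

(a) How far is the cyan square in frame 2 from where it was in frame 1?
1.9

The cyan square moved from (8.7, 7.3) to (9.2, 5.5), a distance of √(0.5² + 1.8²) ≈ 1.9.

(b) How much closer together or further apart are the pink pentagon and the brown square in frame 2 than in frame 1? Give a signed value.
-1.1

Distance in frame 1: 11.5. Distance in frame 2: 10.4.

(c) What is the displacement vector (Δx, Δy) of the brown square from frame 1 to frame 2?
(-2.4, -1.9)

The brown square was at (3.3, 11.0) in frame 1 and (0.9, 9.1) in frame 2.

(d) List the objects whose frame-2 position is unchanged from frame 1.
the orange pentagon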